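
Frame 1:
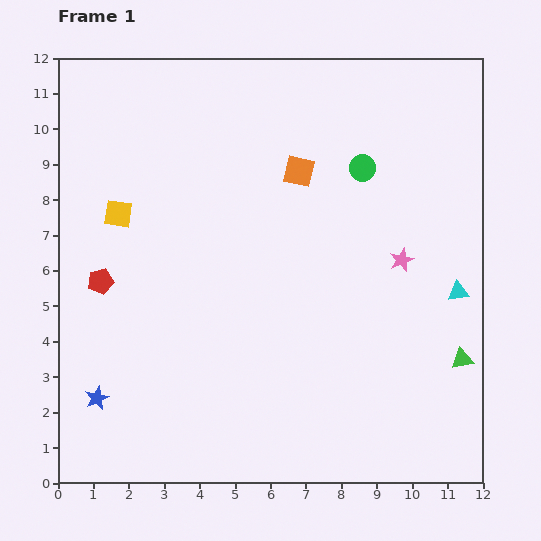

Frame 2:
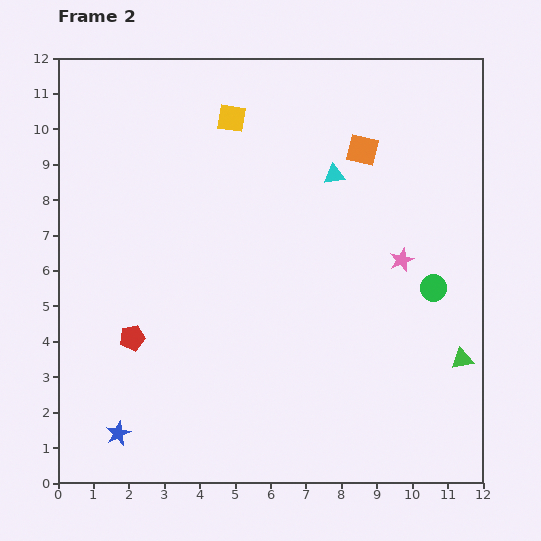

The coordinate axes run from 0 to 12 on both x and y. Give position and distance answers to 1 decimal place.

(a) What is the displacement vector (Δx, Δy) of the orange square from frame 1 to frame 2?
(1.8, 0.6)

The orange square was at (6.8, 8.8) in frame 1 and (8.6, 9.4) in frame 2.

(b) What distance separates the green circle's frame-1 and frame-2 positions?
3.9

The green circle moved from (8.6, 8.9) to (10.6, 5.5), a distance of √(2.0² + 3.4²) ≈ 3.9.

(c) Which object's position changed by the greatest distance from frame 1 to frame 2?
the cyan triangle

(moved 4.8; next 4.2)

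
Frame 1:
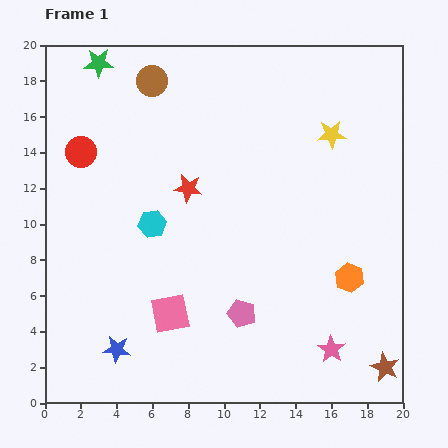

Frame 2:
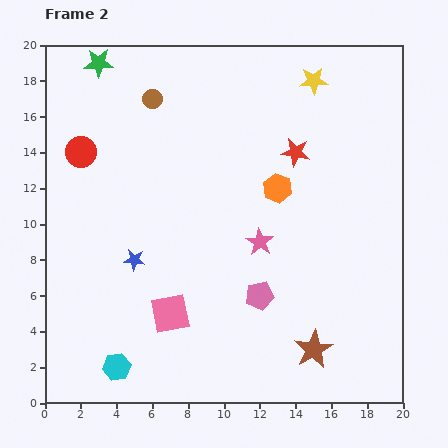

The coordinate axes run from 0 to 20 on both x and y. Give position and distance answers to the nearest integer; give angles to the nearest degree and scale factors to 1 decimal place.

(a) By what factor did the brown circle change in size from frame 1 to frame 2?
0.6×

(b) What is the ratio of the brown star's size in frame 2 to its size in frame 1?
1.3×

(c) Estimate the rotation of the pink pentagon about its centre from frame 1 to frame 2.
28° counter-clockwise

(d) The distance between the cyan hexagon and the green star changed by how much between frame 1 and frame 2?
+8

Distance in frame 1: 9. Distance in frame 2: 17.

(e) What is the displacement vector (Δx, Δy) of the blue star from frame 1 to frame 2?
(1, 5)

The blue star was at (4, 3) in frame 1 and (5, 8) in frame 2.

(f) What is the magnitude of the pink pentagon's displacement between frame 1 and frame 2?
1

The pink pentagon moved from (11, 5) to (12, 6), a distance of √(1² + 1²) ≈ 1.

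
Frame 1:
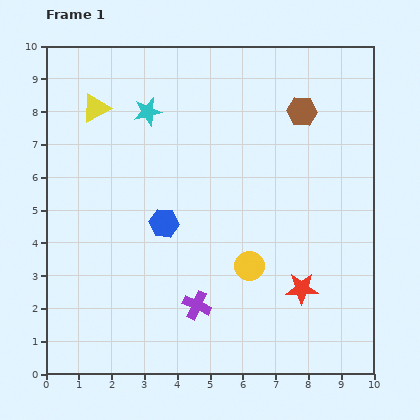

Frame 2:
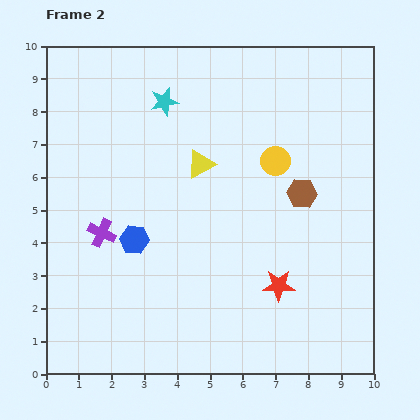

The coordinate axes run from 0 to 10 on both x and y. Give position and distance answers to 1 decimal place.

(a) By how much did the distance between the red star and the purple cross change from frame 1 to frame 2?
+2.4

Distance in frame 1: 3.2. Distance in frame 2: 5.6.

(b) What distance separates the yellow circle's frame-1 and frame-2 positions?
3.3

The yellow circle moved from (6.2, 3.3) to (7.0, 6.5), a distance of √(0.8² + 3.2²) ≈ 3.3.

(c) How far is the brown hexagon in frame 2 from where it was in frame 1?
2.5

The brown hexagon moved from (7.8, 8.0) to (7.8, 5.5), a distance of √(0.0² + 2.5²) ≈ 2.5.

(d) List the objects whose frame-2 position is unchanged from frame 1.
none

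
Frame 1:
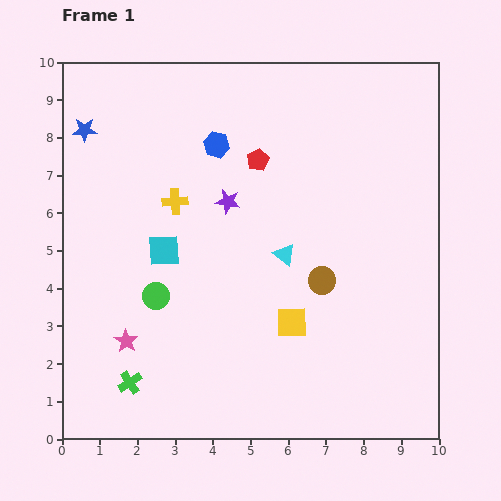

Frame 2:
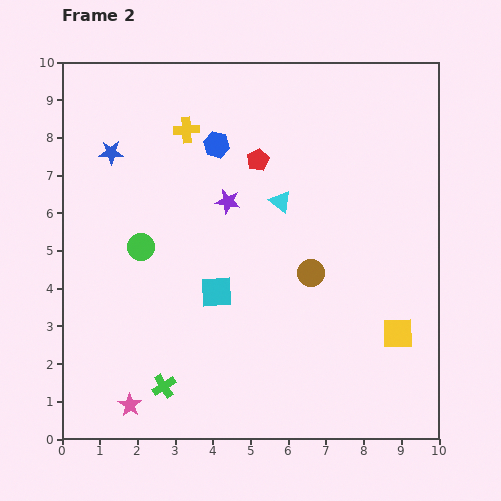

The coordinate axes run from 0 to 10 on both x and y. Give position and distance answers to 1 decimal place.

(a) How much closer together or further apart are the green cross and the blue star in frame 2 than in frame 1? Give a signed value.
-0.4

Distance in frame 1: 6.8. Distance in frame 2: 6.4.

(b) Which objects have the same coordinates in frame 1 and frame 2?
the blue hexagon, the purple star, the red pentagon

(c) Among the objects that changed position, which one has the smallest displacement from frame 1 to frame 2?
the brown circle

(moved 0.4)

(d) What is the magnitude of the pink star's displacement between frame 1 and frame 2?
1.7

The pink star moved from (1.7, 2.6) to (1.8, 0.9), a distance of √(0.1² + 1.7²) ≈ 1.7.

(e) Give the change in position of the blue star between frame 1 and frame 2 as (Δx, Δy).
(0.7, -0.6)

The blue star was at (0.6, 8.2) in frame 1 and (1.3, 7.6) in frame 2.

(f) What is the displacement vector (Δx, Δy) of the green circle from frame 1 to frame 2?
(-0.4, 1.3)

The green circle was at (2.5, 3.8) in frame 1 and (2.1, 5.1) in frame 2.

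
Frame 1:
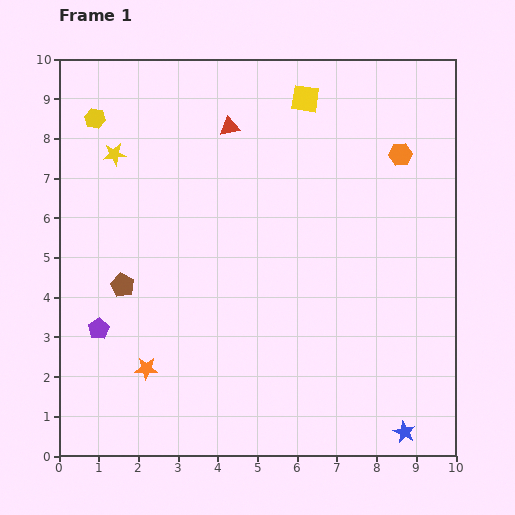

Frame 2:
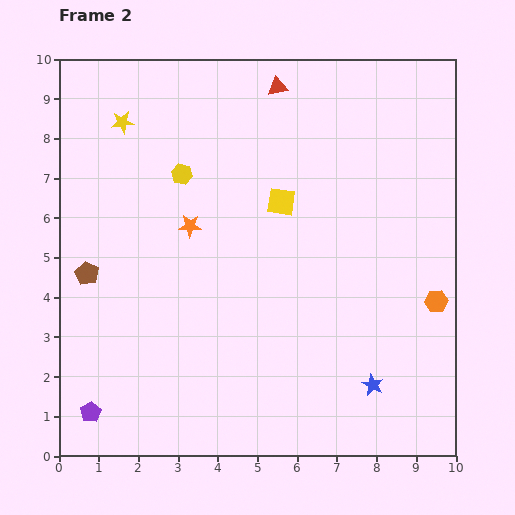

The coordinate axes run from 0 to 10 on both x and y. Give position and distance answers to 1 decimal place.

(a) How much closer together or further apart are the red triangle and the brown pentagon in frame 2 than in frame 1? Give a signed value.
+1.9

Distance in frame 1: 4.8. Distance in frame 2: 6.7.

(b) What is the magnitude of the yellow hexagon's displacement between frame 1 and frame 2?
2.6

The yellow hexagon moved from (0.9, 8.5) to (3.1, 7.1), a distance of √(2.2² + 1.4²) ≈ 2.6.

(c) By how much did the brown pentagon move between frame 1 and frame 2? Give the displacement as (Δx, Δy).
(-0.9, 0.3)

The brown pentagon was at (1.6, 4.3) in frame 1 and (0.7, 4.6) in frame 2.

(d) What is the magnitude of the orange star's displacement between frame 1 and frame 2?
3.8

The orange star moved from (2.2, 2.2) to (3.3, 5.8), a distance of √(1.1² + 3.6²) ≈ 3.8.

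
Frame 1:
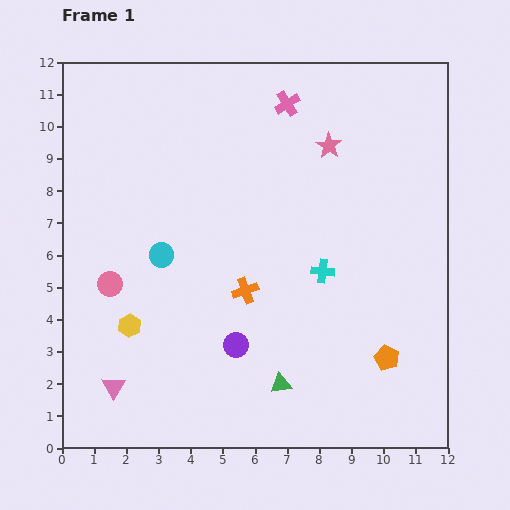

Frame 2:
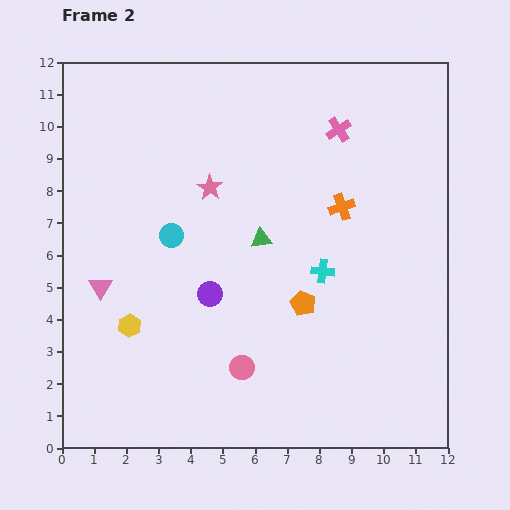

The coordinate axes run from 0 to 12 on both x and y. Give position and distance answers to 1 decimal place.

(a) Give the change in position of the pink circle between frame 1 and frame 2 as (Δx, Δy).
(4.1, -2.6)

The pink circle was at (1.5, 5.1) in frame 1 and (5.6, 2.5) in frame 2.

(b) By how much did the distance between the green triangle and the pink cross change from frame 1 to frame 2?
-4.5

Distance in frame 1: 8.7. Distance in frame 2: 4.2.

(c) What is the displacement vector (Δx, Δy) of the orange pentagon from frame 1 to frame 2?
(-2.6, 1.7)

The orange pentagon was at (10.1, 2.8) in frame 1 and (7.5, 4.5) in frame 2.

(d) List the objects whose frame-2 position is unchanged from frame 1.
the yellow hexagon, the cyan cross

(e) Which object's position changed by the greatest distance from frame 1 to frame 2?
the pink circle

(moved 4.9; next 4.5)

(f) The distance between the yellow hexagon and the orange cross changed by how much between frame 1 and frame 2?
+3.8

Distance in frame 1: 3.8. Distance in frame 2: 7.6.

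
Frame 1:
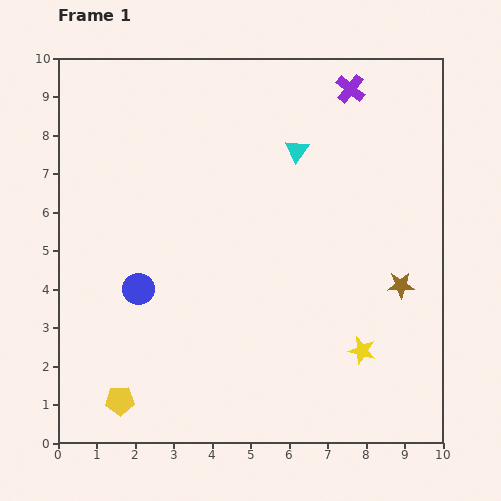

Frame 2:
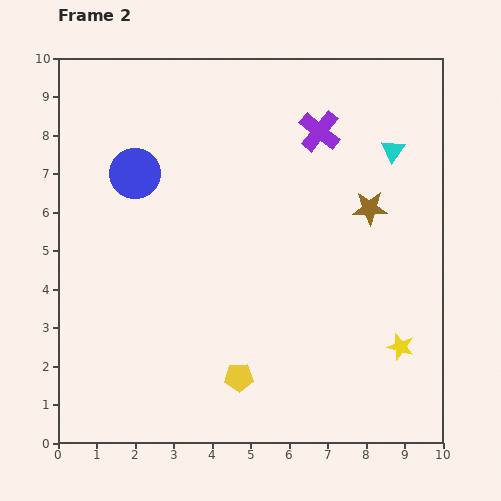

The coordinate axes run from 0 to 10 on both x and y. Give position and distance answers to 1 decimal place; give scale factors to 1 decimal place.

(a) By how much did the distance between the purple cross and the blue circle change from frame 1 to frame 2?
-2.7

Distance in frame 1: 7.6. Distance in frame 2: 4.9.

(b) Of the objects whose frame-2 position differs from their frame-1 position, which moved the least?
the yellow star

(moved 1.0)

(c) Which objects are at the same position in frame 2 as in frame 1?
none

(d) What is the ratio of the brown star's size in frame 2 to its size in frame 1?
1.3×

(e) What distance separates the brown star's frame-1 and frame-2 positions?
2.2

The brown star moved from (8.9, 4.1) to (8.1, 6.1), a distance of √(0.8² + 2.0²) ≈ 2.2.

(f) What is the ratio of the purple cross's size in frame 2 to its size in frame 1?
1.4×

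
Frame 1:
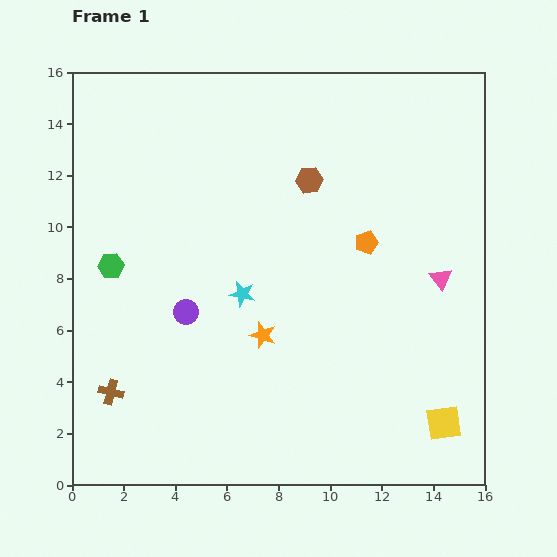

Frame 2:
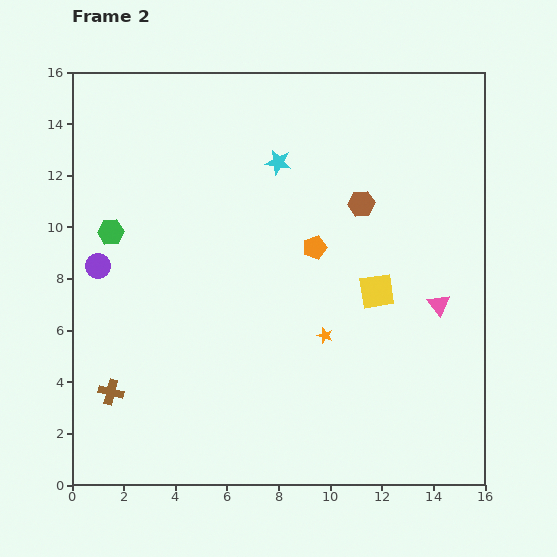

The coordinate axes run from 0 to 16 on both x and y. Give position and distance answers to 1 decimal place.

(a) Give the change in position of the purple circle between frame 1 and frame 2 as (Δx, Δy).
(-3.4, 1.8)

The purple circle was at (4.4, 6.7) in frame 1 and (1.0, 8.5) in frame 2.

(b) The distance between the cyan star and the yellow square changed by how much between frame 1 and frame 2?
-3.0

Distance in frame 1: 9.3. Distance in frame 2: 6.3.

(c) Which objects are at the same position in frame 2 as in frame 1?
the brown cross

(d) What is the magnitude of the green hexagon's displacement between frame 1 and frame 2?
1.3

The green hexagon moved from (1.5, 8.5) to (1.5, 9.8), a distance of √(0.0² + 1.3²) ≈ 1.3.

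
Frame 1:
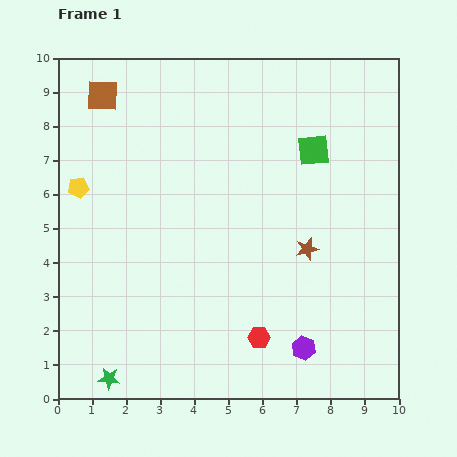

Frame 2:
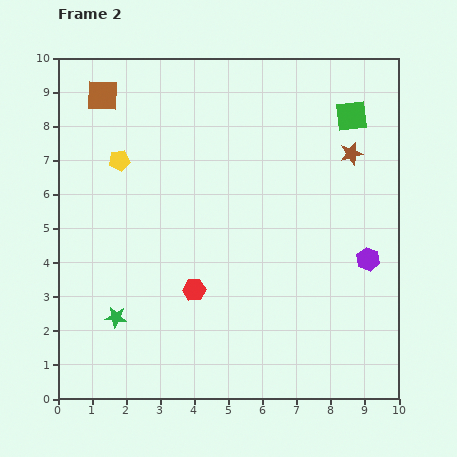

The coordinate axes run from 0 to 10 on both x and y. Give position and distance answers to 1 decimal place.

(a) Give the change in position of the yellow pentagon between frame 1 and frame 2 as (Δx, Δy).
(1.2, 0.8)

The yellow pentagon was at (0.6, 6.2) in frame 1 and (1.8, 7.0) in frame 2.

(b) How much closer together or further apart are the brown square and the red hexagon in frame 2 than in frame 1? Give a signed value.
-2.2

Distance in frame 1: 8.5. Distance in frame 2: 6.3.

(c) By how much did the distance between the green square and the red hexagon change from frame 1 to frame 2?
+1.2

Distance in frame 1: 5.7. Distance in frame 2: 6.9.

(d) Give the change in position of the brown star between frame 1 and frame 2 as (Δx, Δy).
(1.3, 2.8)

The brown star was at (7.3, 4.4) in frame 1 and (8.6, 7.2) in frame 2.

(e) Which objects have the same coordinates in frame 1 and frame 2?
the brown square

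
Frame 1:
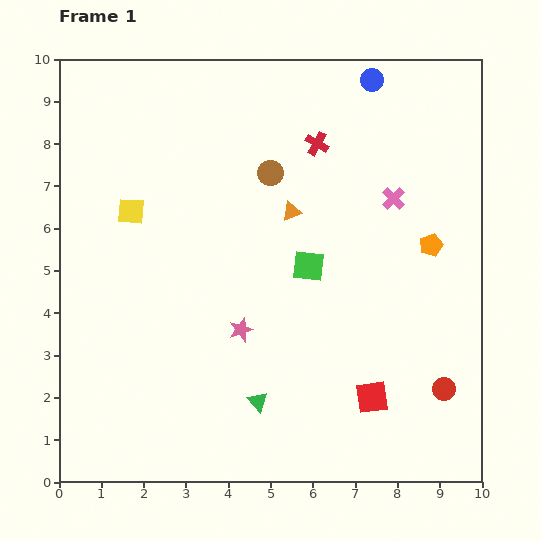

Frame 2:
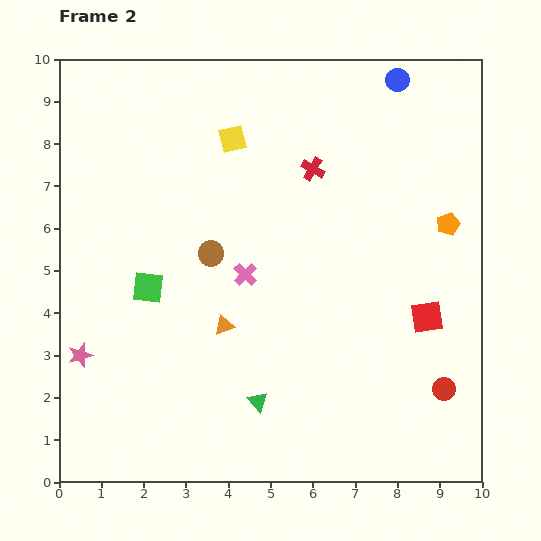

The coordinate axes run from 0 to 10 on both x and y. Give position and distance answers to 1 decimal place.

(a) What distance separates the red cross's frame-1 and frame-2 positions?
0.6

The red cross moved from (6.1, 8.0) to (6.0, 7.4), a distance of √(0.1² + 0.6²) ≈ 0.6.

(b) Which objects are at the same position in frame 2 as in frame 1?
the green triangle, the red circle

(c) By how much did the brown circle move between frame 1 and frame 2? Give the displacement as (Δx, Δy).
(-1.4, -1.9)

The brown circle was at (5.0, 7.3) in frame 1 and (3.6, 5.4) in frame 2.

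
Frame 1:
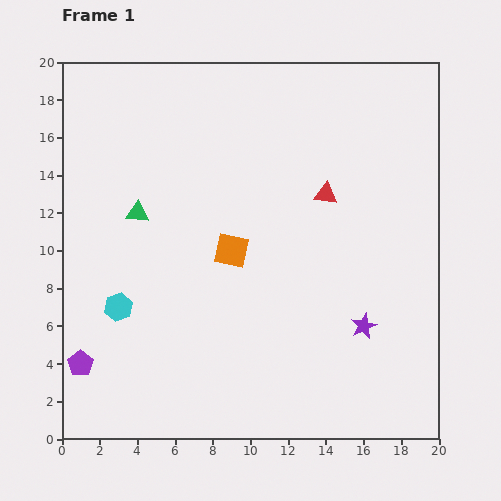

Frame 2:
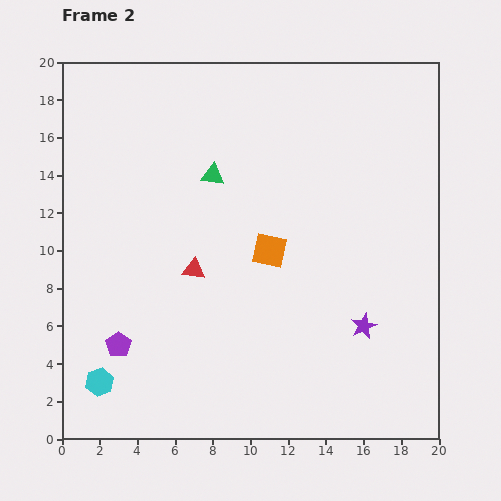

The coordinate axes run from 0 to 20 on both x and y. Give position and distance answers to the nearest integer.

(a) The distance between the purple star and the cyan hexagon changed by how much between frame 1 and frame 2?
+1

Distance in frame 1: 13. Distance in frame 2: 14.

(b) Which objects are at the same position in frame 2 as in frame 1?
the purple star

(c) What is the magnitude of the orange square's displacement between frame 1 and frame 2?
2

The orange square moved from (9, 10) to (11, 10), a distance of √(2² + 0²) ≈ 2.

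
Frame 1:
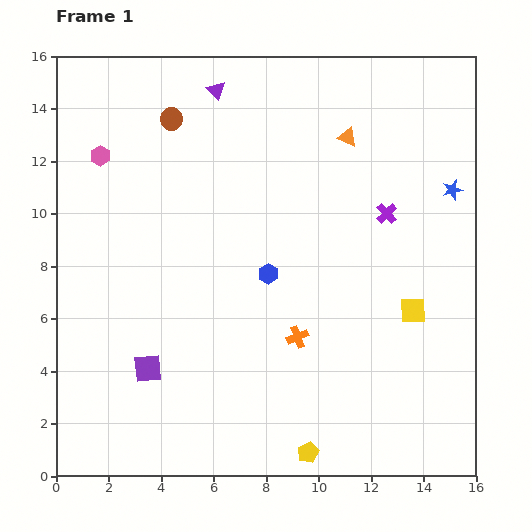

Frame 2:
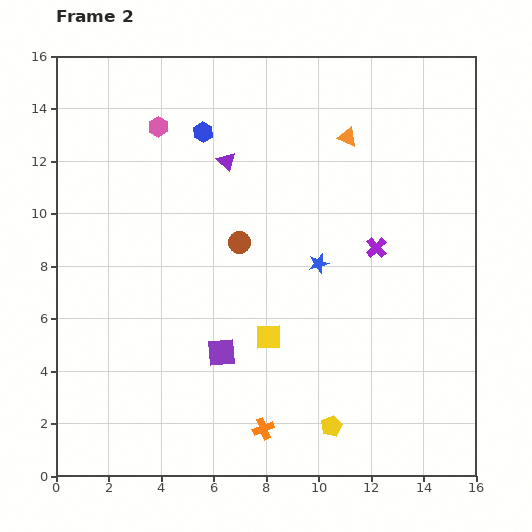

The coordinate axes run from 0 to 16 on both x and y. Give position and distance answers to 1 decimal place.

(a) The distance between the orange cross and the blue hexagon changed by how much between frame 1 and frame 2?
+8.9

Distance in frame 1: 2.6. Distance in frame 2: 11.5.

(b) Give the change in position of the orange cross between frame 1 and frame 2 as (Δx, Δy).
(-1.3, -3.5)

The orange cross was at (9.2, 5.3) in frame 1 and (7.9, 1.8) in frame 2.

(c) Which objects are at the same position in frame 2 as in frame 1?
the orange triangle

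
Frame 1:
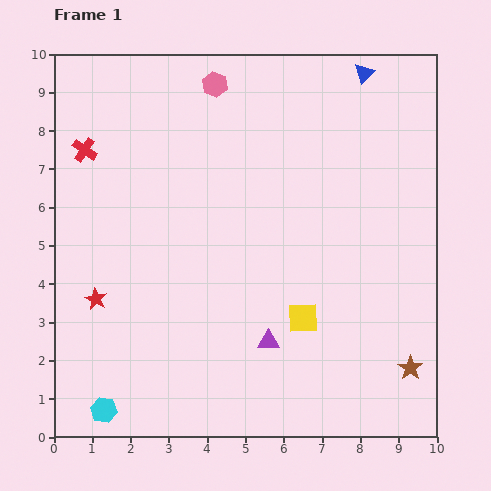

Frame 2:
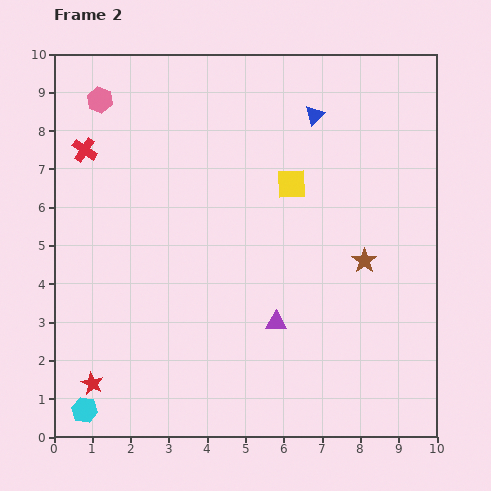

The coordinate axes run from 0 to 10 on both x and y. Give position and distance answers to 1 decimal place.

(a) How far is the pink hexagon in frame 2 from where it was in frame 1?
3.0

The pink hexagon moved from (4.2, 9.2) to (1.2, 8.8), a distance of √(3.0² + 0.4²) ≈ 3.0.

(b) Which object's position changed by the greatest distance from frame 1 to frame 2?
the yellow square

(moved 3.5; next 3.0)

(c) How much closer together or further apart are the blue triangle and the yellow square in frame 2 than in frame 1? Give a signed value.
-4.7

Distance in frame 1: 6.6. Distance in frame 2: 1.9.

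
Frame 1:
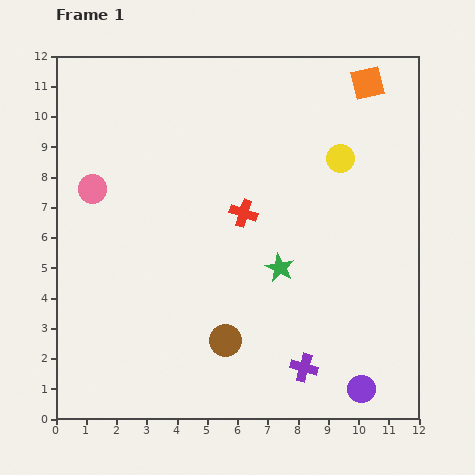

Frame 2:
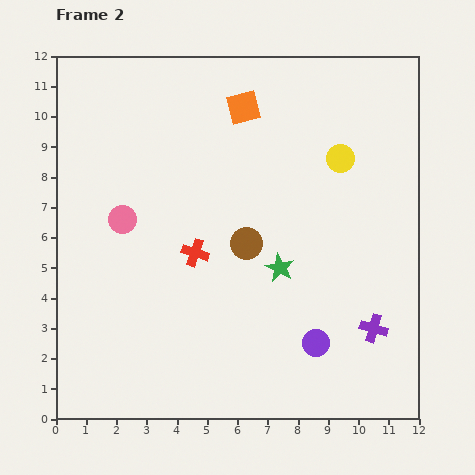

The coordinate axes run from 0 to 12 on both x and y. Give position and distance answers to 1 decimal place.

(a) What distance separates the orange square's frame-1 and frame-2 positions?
4.2

The orange square moved from (10.3, 11.1) to (6.2, 10.3), a distance of √(4.1² + 0.8²) ≈ 4.2.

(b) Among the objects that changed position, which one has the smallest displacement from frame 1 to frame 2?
the pink circle

(moved 1.4)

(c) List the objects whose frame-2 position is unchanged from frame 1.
the yellow circle, the green star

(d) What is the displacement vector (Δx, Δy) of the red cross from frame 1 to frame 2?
(-1.6, -1.3)

The red cross was at (6.2, 6.8) in frame 1 and (4.6, 5.5) in frame 2.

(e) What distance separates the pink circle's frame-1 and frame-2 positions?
1.4

The pink circle moved from (1.2, 7.6) to (2.2, 6.6), a distance of √(1.0² + 1.0²) ≈ 1.4.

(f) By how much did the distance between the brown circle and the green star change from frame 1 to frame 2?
-1.6

Distance in frame 1: 3.0. Distance in frame 2: 1.4.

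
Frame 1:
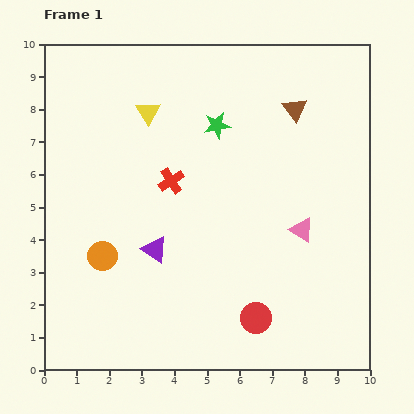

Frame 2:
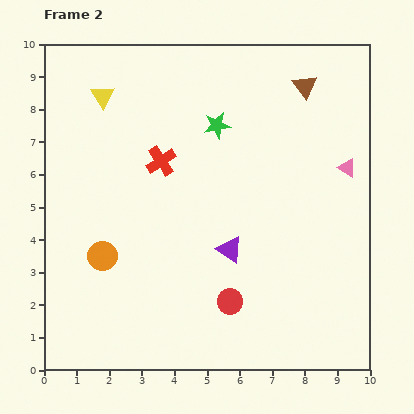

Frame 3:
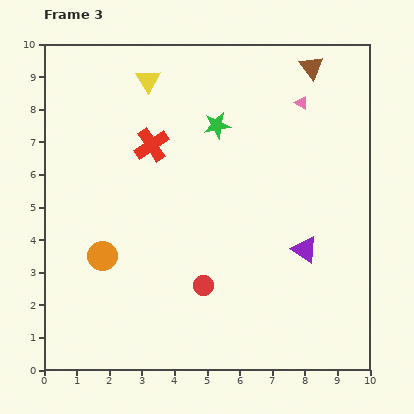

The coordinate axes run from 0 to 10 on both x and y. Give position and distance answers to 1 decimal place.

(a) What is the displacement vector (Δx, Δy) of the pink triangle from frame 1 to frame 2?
(1.4, 1.9)

The pink triangle was at (7.9, 4.3) in frame 1 and (9.3, 6.2) in frame 2.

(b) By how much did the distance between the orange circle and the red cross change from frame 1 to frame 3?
+0.6

Distance in frame 1: 3.1. Distance in frame 3: 3.7.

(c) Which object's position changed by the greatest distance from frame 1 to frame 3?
the purple triangle

(moved 4.6; next 3.9)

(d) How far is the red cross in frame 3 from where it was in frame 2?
0.6

The red cross moved from (3.6, 6.4) to (3.3, 6.9), a distance of √(0.3² + 0.5²) ≈ 0.6.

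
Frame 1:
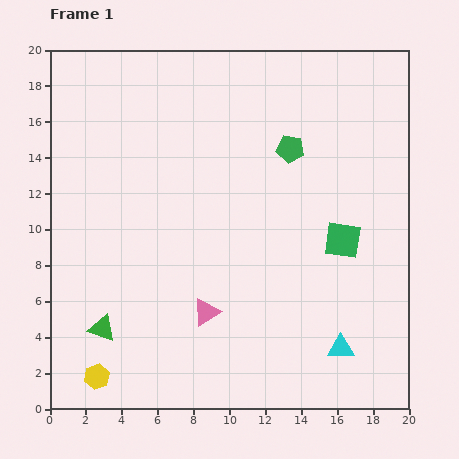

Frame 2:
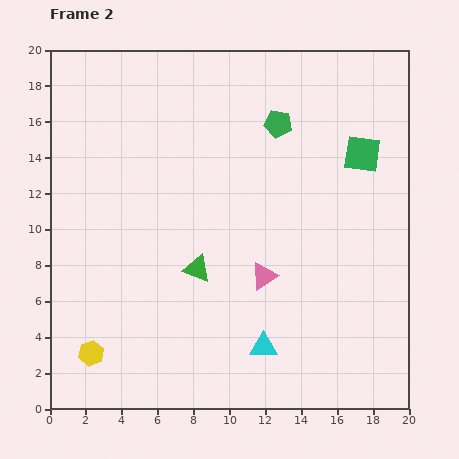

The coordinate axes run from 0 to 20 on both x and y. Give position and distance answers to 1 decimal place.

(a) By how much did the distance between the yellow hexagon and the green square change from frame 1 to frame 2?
+3.0

Distance in frame 1: 15.7. Distance in frame 2: 18.7.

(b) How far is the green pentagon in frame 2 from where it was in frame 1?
1.6

The green pentagon moved from (13.4, 14.5) to (12.7, 15.9), a distance of √(0.7² + 1.4²) ≈ 1.6.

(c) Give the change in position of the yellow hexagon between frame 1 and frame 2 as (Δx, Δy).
(-0.3, 1.3)

The yellow hexagon was at (2.6, 1.8) in frame 1 and (2.3, 3.1) in frame 2.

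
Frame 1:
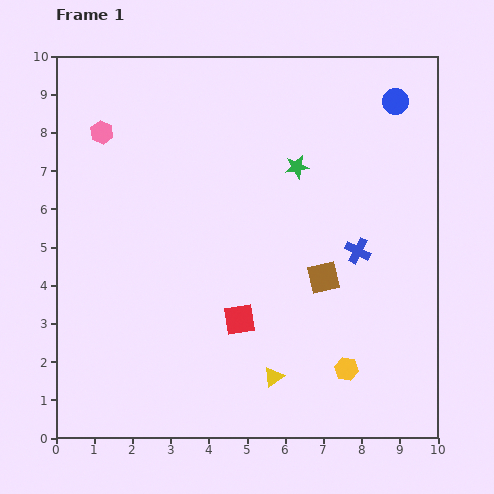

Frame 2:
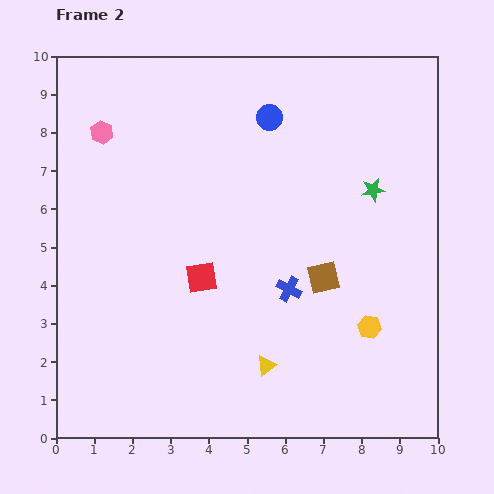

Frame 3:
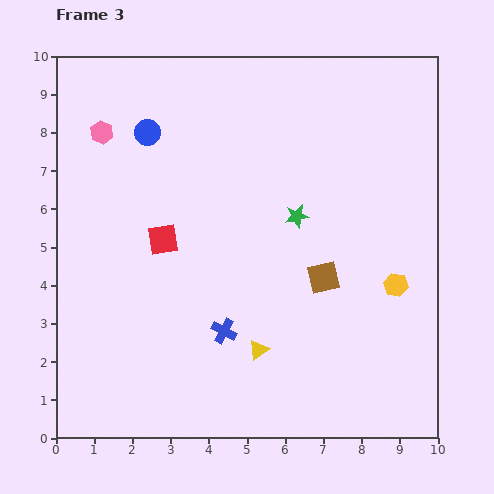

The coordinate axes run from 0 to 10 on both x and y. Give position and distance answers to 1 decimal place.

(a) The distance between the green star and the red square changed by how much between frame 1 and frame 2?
+0.8

Distance in frame 1: 4.3. Distance in frame 2: 5.1.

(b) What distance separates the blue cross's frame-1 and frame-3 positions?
4.1

The blue cross moved from (7.9, 4.9) to (4.4, 2.8), a distance of √(3.5² + 2.1²) ≈ 4.1.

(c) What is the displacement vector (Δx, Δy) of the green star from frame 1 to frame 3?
(0.0, -1.3)

The green star was at (6.3, 7.1) in frame 1 and (6.3, 5.8) in frame 3.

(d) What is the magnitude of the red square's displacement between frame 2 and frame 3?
1.4

The red square moved from (3.8, 4.2) to (2.8, 5.2), a distance of √(1.0² + 1.0²) ≈ 1.4.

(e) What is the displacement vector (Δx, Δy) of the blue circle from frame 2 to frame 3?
(-3.2, -0.4)

The blue circle was at (5.6, 8.4) in frame 2 and (2.4, 8.0) in frame 3.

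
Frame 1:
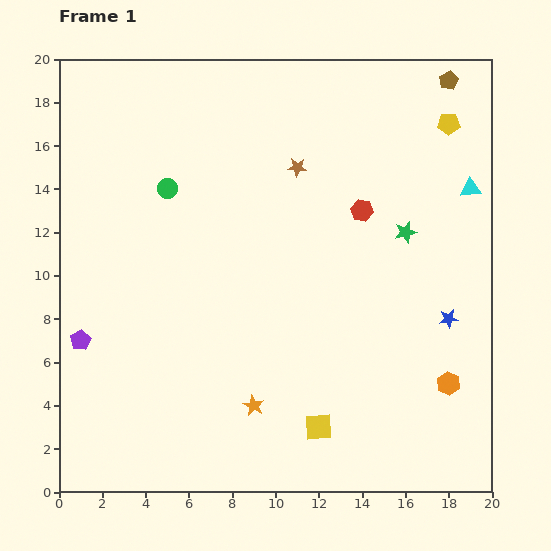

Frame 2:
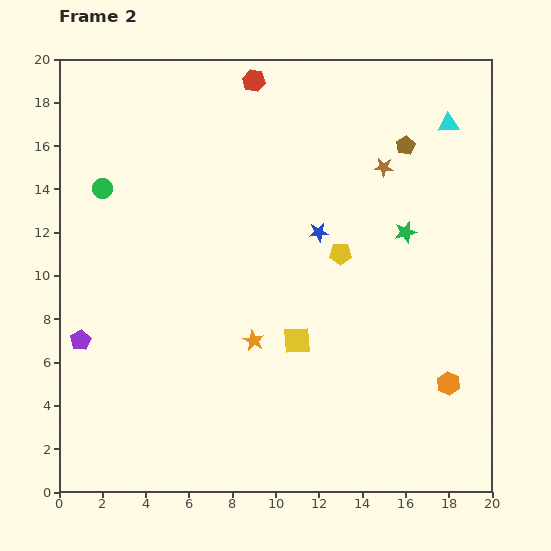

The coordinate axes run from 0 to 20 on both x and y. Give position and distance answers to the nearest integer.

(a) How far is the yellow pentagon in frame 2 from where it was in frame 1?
8

The yellow pentagon moved from (18, 17) to (13, 11), a distance of √(5² + 6²) ≈ 8.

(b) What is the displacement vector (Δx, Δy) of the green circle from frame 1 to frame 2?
(-3, 0)

The green circle was at (5, 14) in frame 1 and (2, 14) in frame 2.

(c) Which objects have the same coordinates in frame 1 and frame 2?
the orange hexagon, the green star, the purple pentagon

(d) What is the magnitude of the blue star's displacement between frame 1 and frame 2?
7

The blue star moved from (18, 8) to (12, 12), a distance of √(6² + 4²) ≈ 7.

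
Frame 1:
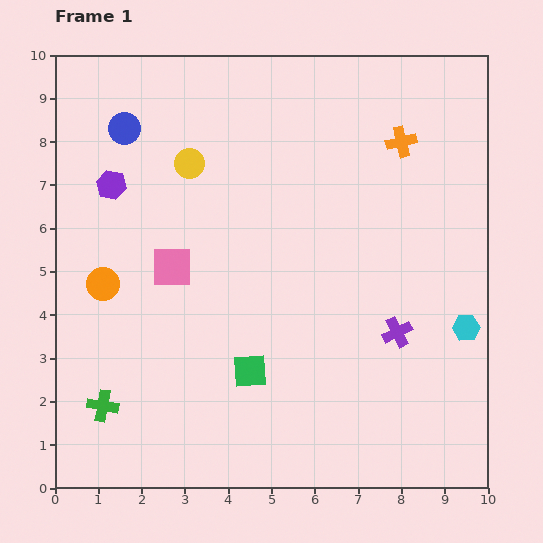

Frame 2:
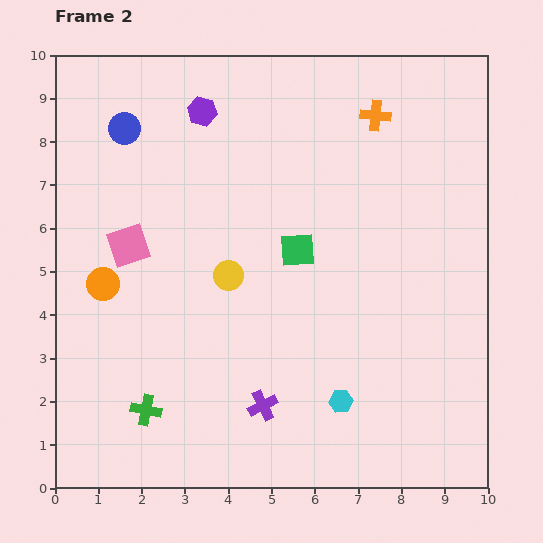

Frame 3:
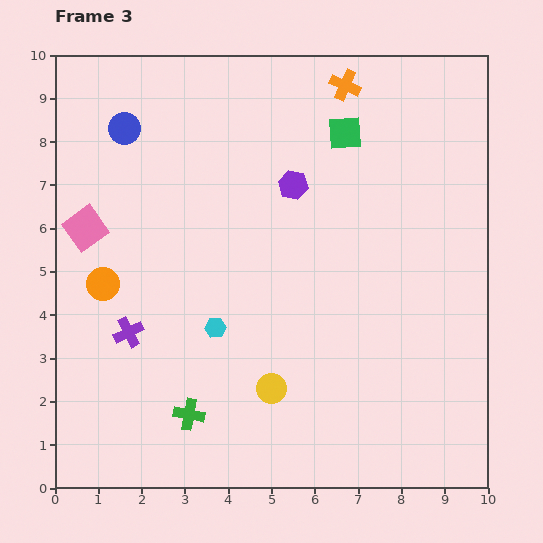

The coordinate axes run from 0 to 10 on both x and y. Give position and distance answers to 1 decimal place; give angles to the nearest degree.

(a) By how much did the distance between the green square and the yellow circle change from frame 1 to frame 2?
-3.3

Distance in frame 1: 5.0. Distance in frame 2: 1.7.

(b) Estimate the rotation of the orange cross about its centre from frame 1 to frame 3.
38° clockwise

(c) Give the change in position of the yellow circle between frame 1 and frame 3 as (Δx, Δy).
(1.9, -5.2)

The yellow circle was at (3.1, 7.5) in frame 1 and (5.0, 2.3) in frame 3.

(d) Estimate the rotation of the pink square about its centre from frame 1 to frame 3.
36° counter-clockwise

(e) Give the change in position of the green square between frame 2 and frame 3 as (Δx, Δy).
(1.1, 2.7)

The green square was at (5.6, 5.5) in frame 2 and (6.7, 8.2) in frame 3.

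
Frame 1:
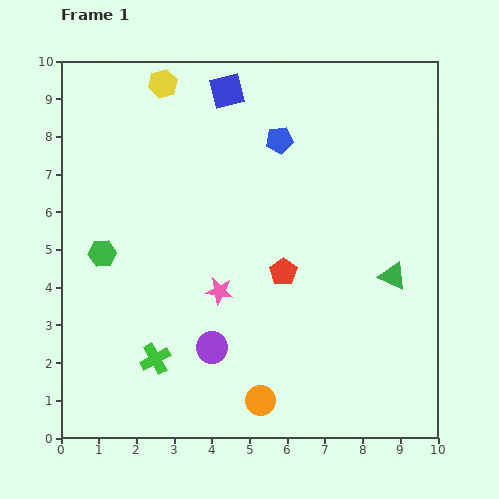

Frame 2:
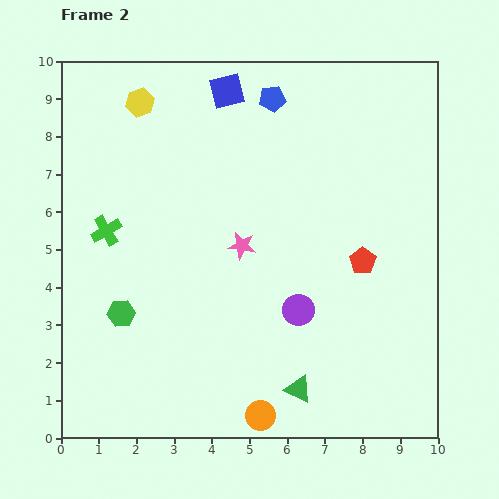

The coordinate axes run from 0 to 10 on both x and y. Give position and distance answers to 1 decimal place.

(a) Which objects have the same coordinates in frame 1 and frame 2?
the blue square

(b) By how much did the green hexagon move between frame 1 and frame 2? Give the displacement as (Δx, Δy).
(0.5, -1.6)

The green hexagon was at (1.1, 4.9) in frame 1 and (1.6, 3.3) in frame 2.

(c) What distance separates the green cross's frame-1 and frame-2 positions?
3.6

The green cross moved from (2.5, 2.1) to (1.2, 5.5), a distance of √(1.3² + 3.4²) ≈ 3.6.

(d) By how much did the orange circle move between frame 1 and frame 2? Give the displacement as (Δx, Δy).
(0.0, -0.4)

The orange circle was at (5.3, 1.0) in frame 1 and (5.3, 0.6) in frame 2.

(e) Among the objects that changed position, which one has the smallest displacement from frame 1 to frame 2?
the orange circle

(moved 0.4)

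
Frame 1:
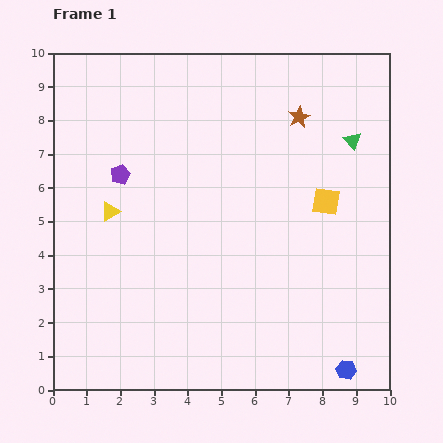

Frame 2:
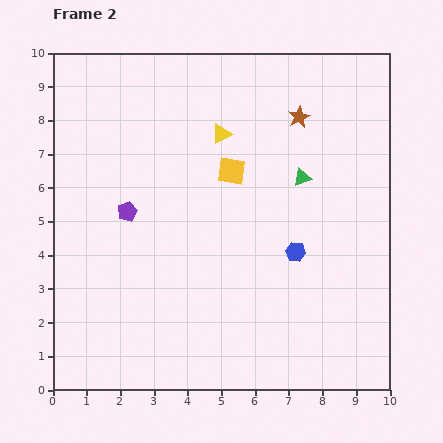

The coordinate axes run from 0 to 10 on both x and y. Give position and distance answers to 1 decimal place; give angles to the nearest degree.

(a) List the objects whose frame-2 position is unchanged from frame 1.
the brown star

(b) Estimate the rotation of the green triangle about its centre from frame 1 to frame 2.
50° clockwise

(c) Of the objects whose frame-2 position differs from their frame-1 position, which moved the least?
the purple pentagon

(moved 1.1)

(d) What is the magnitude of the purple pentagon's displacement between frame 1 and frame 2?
1.1

The purple pentagon moved from (2.0, 6.4) to (2.2, 5.3), a distance of √(0.2² + 1.1²) ≈ 1.1.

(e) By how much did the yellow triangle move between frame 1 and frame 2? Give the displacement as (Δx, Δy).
(3.3, 2.3)

The yellow triangle was at (1.7, 5.3) in frame 1 and (5.0, 7.6) in frame 2.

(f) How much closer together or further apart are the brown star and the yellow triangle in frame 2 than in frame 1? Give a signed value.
-3.9

Distance in frame 1: 6.3. Distance in frame 2: 2.4.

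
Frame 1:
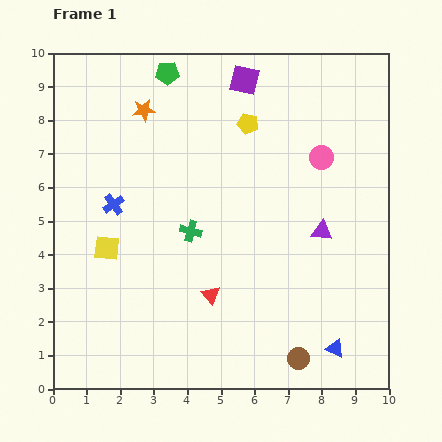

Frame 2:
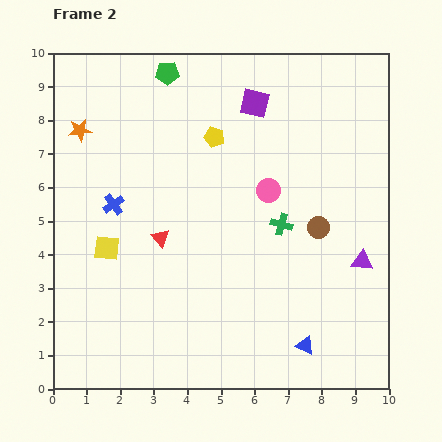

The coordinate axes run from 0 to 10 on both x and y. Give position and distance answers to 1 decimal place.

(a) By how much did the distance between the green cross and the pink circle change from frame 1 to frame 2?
-3.4

Distance in frame 1: 4.5. Distance in frame 2: 1.1.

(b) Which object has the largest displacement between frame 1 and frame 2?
the brown circle

(moved 3.9; next 2.7)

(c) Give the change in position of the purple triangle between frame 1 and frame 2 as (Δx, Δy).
(1.2, -0.9)

The purple triangle was at (8.0, 4.7) in frame 1 and (9.2, 3.8) in frame 2.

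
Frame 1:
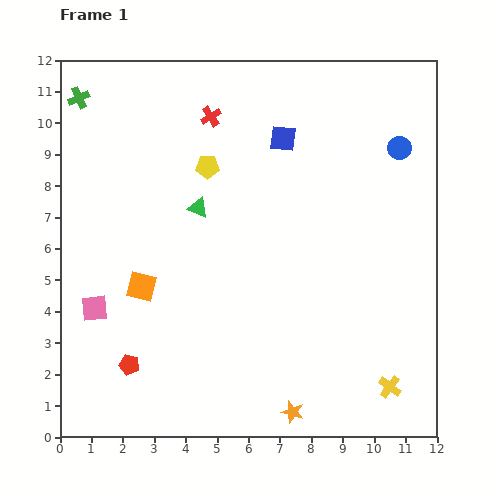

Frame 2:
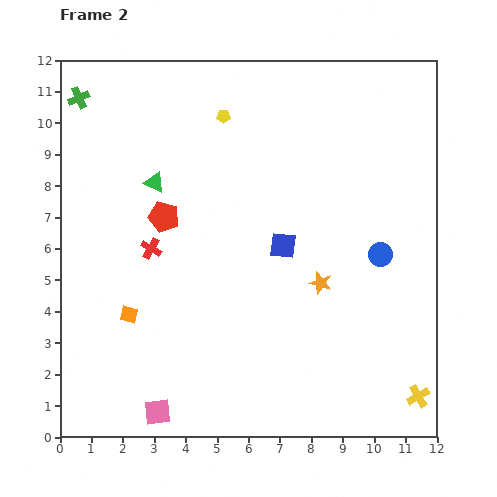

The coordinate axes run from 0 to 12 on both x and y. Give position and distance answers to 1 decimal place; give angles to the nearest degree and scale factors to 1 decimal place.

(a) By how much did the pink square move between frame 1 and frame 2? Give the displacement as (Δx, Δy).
(2.0, -3.3)

The pink square was at (1.1, 4.1) in frame 1 and (3.1, 0.8) in frame 2.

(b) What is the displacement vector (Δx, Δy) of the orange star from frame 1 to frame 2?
(0.9, 4.1)

The orange star was at (7.4, 0.8) in frame 1 and (8.3, 4.9) in frame 2.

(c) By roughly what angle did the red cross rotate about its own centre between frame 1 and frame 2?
28° counter-clockwise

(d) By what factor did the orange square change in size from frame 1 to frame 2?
0.6×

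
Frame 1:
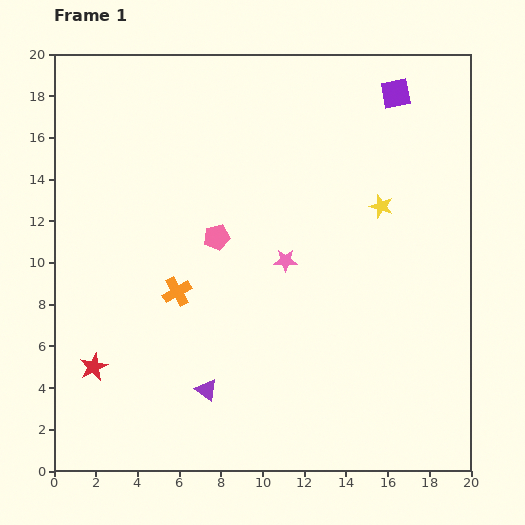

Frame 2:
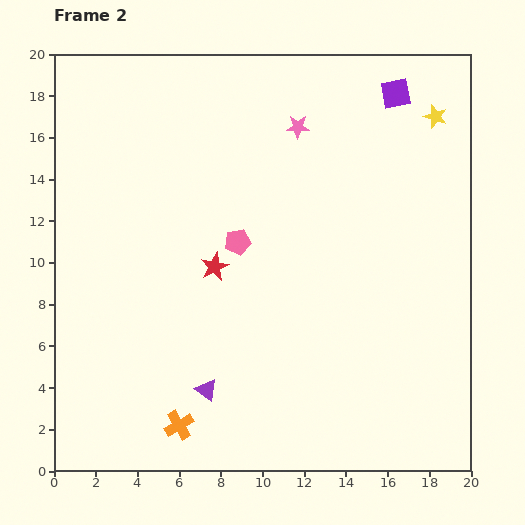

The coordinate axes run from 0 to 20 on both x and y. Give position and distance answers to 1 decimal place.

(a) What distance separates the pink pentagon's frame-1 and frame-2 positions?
1.0

The pink pentagon moved from (7.8, 11.2) to (8.8, 11.0), a distance of √(1.0² + 0.2²) ≈ 1.0.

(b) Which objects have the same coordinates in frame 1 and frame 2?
the purple triangle, the purple square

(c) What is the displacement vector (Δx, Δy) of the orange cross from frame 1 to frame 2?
(0.1, -6.4)

The orange cross was at (5.9, 8.6) in frame 1 and (6.0, 2.2) in frame 2.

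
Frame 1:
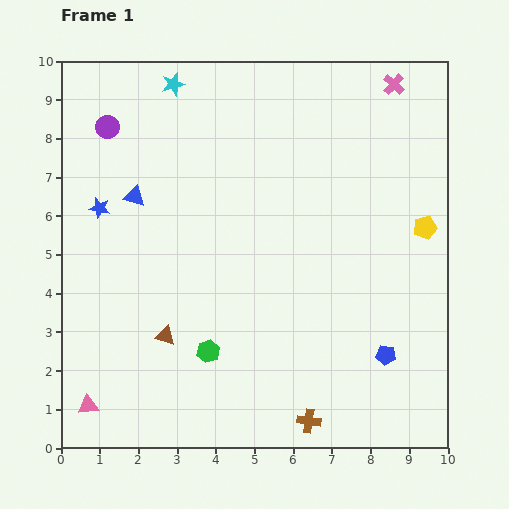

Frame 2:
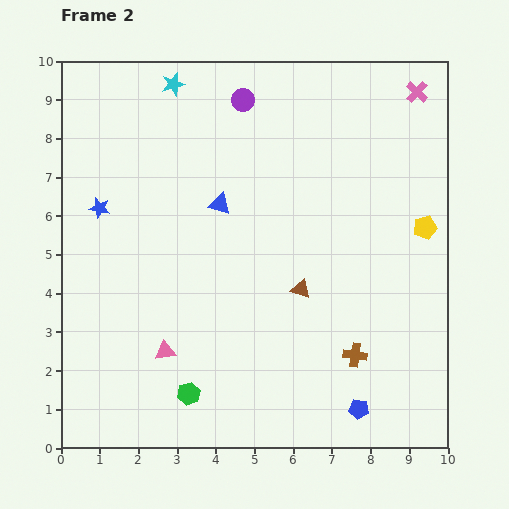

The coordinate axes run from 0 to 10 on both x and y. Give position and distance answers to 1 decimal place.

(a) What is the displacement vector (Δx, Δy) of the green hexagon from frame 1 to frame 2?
(-0.5, -1.1)

The green hexagon was at (3.8, 2.5) in frame 1 and (3.3, 1.4) in frame 2.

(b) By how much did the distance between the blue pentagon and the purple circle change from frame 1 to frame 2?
-0.8

Distance in frame 1: 9.3. Distance in frame 2: 8.5.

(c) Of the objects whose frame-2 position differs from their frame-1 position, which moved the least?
the pink cross

(moved 0.6)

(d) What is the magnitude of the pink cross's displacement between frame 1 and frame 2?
0.6

The pink cross moved from (8.6, 9.4) to (9.2, 9.2), a distance of √(0.6² + 0.2²) ≈ 0.6.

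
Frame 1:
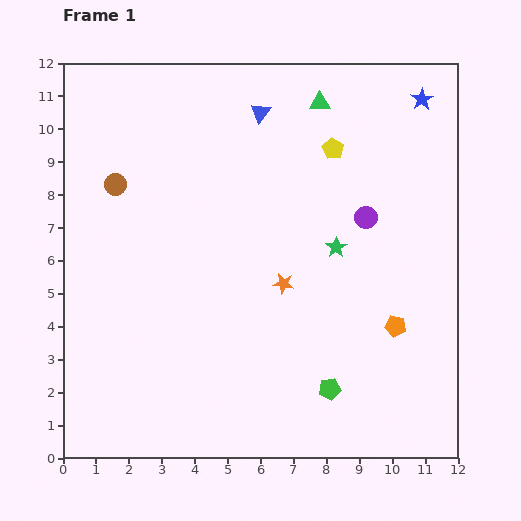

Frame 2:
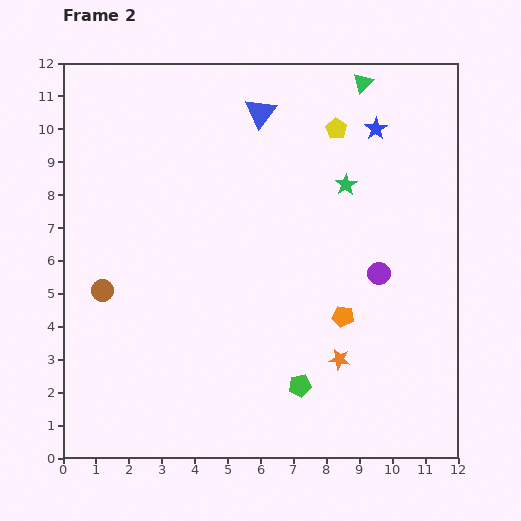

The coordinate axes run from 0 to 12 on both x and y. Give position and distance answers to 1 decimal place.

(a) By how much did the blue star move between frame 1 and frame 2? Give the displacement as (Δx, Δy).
(-1.4, -0.9)

The blue star was at (10.9, 10.9) in frame 1 and (9.5, 10.0) in frame 2.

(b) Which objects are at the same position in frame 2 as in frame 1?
the blue triangle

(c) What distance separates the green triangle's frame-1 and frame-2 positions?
1.4

The green triangle moved from (7.8, 10.8) to (9.1, 11.4), a distance of √(1.3² + 0.6²) ≈ 1.4.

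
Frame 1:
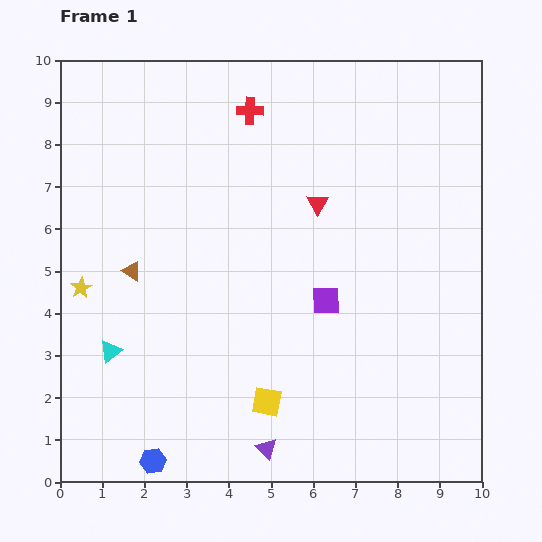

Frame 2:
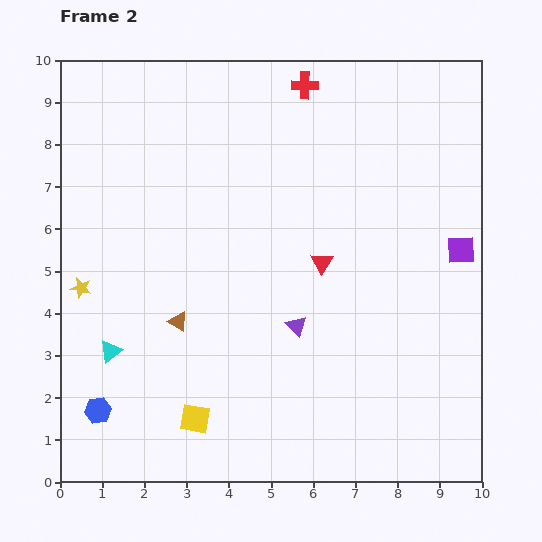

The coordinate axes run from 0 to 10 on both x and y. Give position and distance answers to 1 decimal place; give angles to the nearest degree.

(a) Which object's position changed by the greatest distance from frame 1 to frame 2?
the purple square

(moved 3.4; next 3.0)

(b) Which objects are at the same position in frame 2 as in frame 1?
the cyan triangle, the yellow star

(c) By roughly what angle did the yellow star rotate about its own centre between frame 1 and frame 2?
30° counter-clockwise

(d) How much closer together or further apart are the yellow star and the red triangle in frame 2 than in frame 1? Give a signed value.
-0.2

Distance in frame 1: 5.9. Distance in frame 2: 5.7.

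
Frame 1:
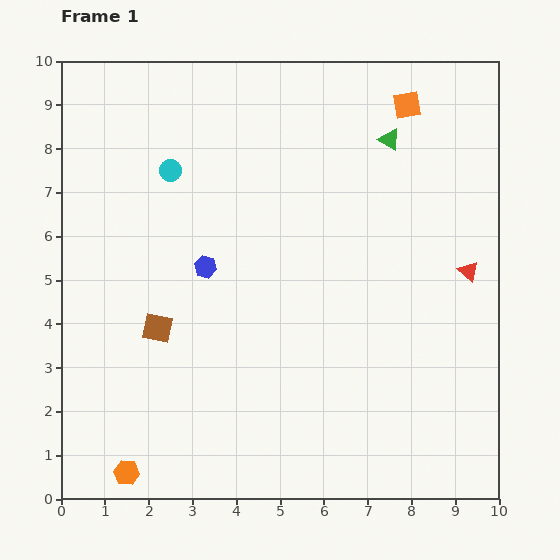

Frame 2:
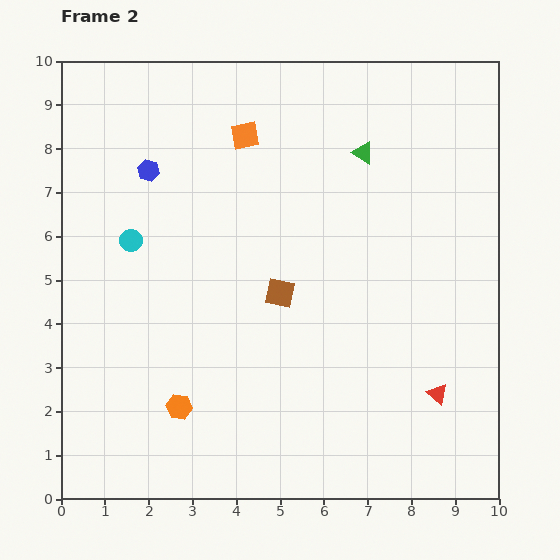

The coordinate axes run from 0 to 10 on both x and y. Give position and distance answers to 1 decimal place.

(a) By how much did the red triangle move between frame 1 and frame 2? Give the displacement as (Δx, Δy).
(-0.7, -2.8)

The red triangle was at (9.3, 5.2) in frame 1 and (8.6, 2.4) in frame 2.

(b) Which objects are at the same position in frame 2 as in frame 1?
none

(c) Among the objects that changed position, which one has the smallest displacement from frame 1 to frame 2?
the green triangle

(moved 0.7)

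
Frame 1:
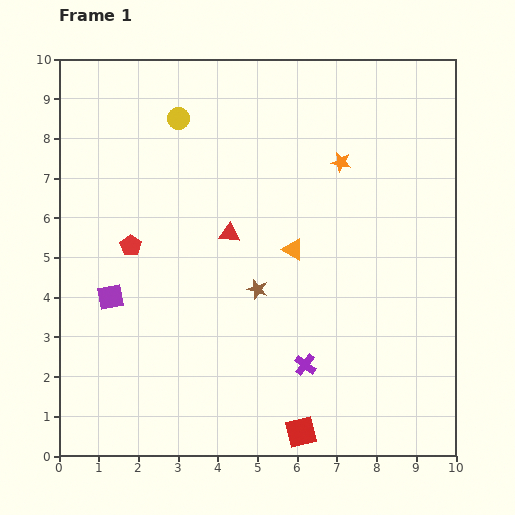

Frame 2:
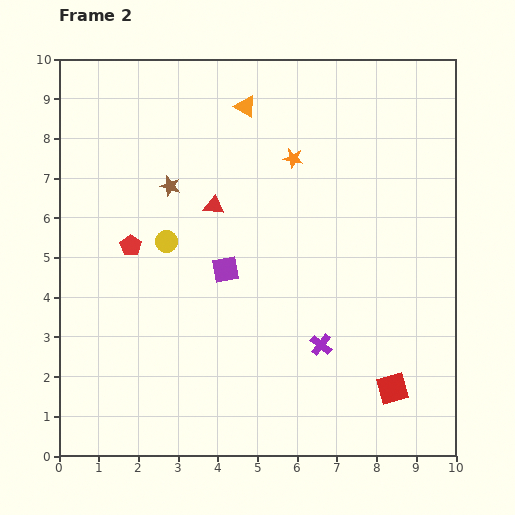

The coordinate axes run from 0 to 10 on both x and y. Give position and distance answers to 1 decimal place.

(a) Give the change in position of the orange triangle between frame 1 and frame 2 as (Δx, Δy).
(-1.2, 3.6)

The orange triangle was at (5.9, 5.2) in frame 1 and (4.7, 8.8) in frame 2.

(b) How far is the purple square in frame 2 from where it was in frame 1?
3.0

The purple square moved from (1.3, 4.0) to (4.2, 4.7), a distance of √(2.9² + 0.7²) ≈ 3.0.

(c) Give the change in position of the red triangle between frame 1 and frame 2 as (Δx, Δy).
(-0.4, 0.7)

The red triangle was at (4.3, 5.6) in frame 1 and (3.9, 6.3) in frame 2.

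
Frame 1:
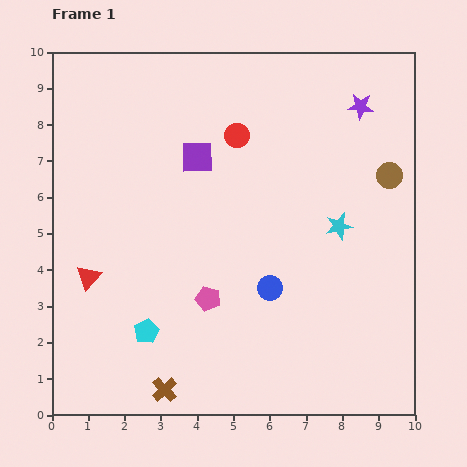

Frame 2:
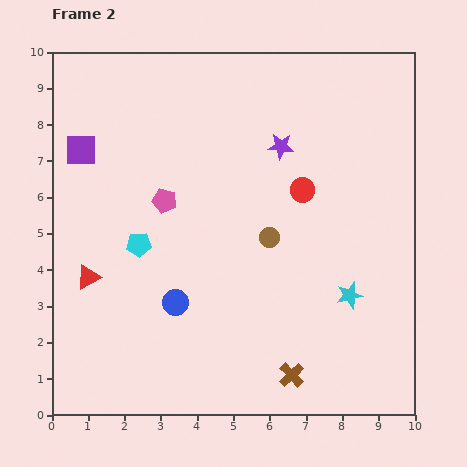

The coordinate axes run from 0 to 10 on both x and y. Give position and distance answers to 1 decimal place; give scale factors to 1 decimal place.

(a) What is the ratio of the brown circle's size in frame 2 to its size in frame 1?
0.8×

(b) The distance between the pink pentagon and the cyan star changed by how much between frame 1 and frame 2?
+1.6

Distance in frame 1: 4.1. Distance in frame 2: 5.7.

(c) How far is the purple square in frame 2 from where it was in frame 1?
3.2

The purple square moved from (4.0, 7.1) to (0.8, 7.3), a distance of √(3.2² + 0.2²) ≈ 3.2.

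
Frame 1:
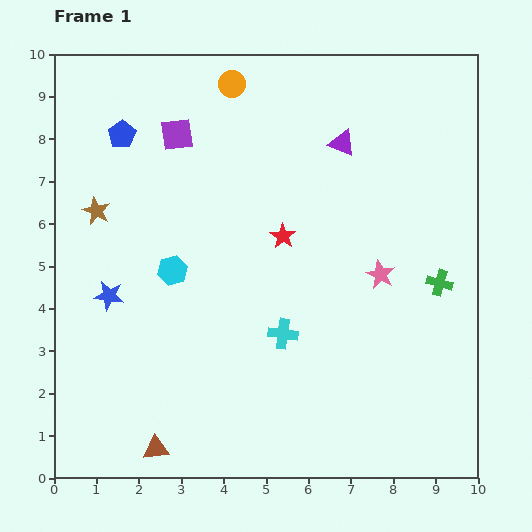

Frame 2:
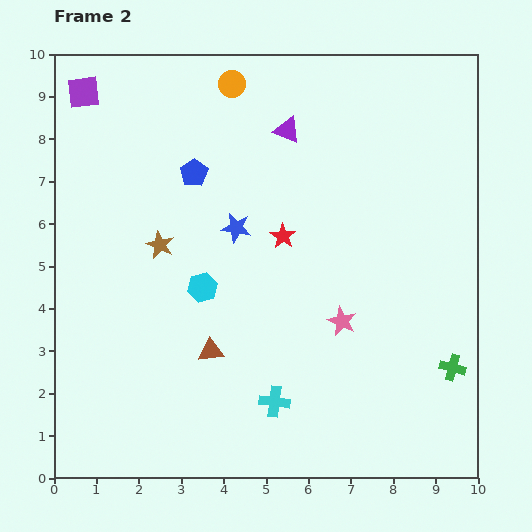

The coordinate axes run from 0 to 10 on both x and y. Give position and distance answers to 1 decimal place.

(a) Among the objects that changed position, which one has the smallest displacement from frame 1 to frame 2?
the cyan hexagon

(moved 0.8)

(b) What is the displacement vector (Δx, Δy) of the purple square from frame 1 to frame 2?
(-2.2, 1.0)

The purple square was at (2.9, 8.1) in frame 1 and (0.7, 9.1) in frame 2.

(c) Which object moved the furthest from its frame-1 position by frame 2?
the blue star

(moved 3.4; next 2.6)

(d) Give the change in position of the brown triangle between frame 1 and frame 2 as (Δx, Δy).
(1.3, 2.3)

The brown triangle was at (2.4, 0.7) in frame 1 and (3.7, 3.0) in frame 2.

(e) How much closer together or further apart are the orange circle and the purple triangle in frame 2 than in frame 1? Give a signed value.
-1.3

Distance in frame 1: 3.0. Distance in frame 2: 1.7.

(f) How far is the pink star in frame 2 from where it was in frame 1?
1.4

The pink star moved from (7.7, 4.8) to (6.8, 3.7), a distance of √(0.9² + 1.1²) ≈ 1.4.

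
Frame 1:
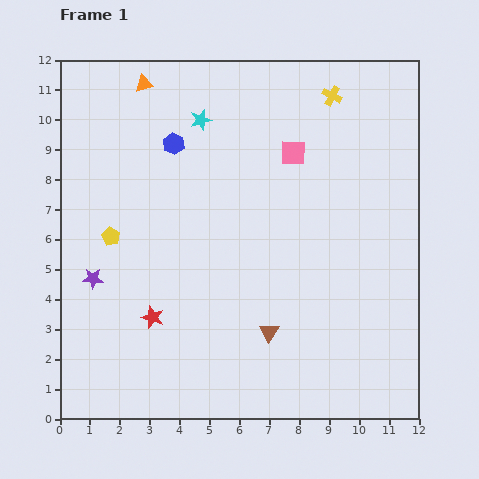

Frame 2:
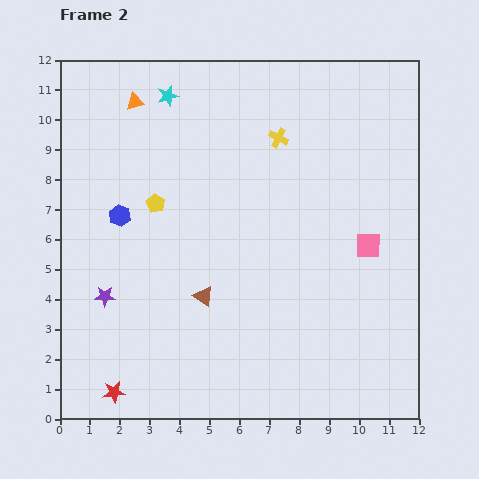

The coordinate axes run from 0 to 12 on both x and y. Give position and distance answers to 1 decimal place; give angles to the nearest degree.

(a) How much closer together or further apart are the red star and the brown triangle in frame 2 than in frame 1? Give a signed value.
+0.5

Distance in frame 1: 3.9. Distance in frame 2: 4.4.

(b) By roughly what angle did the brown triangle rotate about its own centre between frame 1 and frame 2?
27° counter-clockwise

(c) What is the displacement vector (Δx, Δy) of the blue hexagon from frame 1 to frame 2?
(-1.8, -2.4)

The blue hexagon was at (3.8, 9.2) in frame 1 and (2.0, 6.8) in frame 2.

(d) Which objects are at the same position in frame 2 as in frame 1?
none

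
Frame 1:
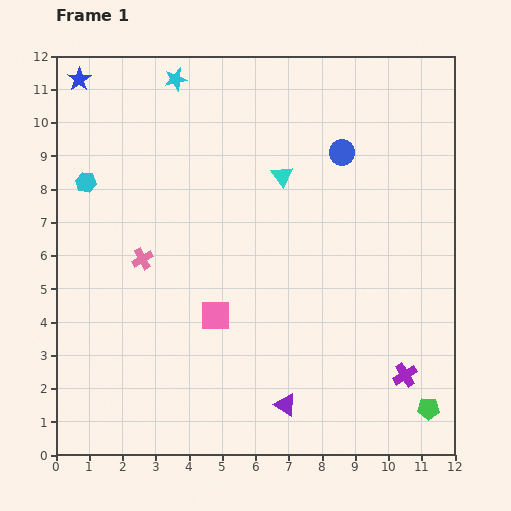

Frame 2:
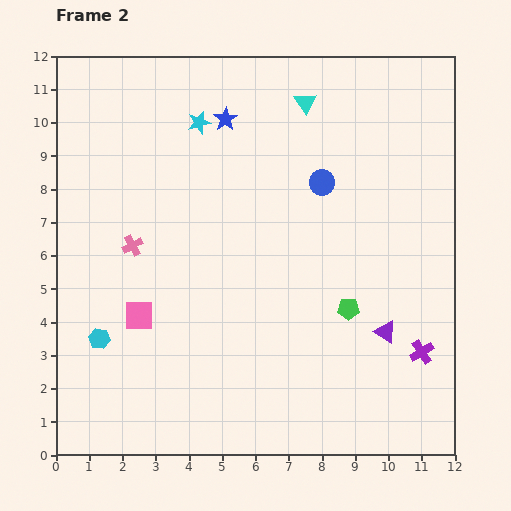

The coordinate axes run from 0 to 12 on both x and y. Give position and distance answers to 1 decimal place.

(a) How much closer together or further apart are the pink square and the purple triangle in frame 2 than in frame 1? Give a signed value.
+4.0

Distance in frame 1: 3.4. Distance in frame 2: 7.4.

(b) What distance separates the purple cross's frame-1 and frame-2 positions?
0.9

The purple cross moved from (10.5, 2.4) to (11.0, 3.1), a distance of √(0.5² + 0.7²) ≈ 0.9.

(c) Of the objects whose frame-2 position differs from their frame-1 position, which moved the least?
the pink cross

(moved 0.5)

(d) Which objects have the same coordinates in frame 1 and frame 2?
none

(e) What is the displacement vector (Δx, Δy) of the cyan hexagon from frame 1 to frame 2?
(0.4, -4.7)

The cyan hexagon was at (0.9, 8.2) in frame 1 and (1.3, 3.5) in frame 2.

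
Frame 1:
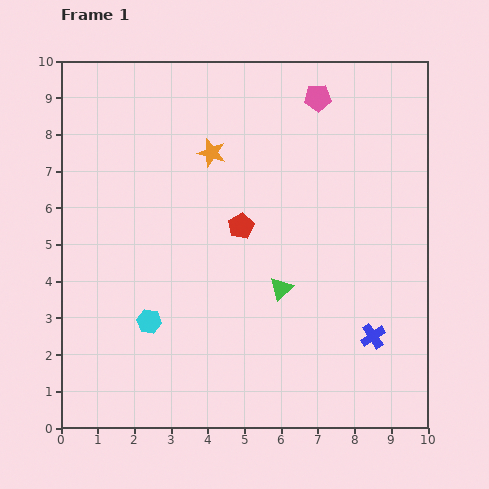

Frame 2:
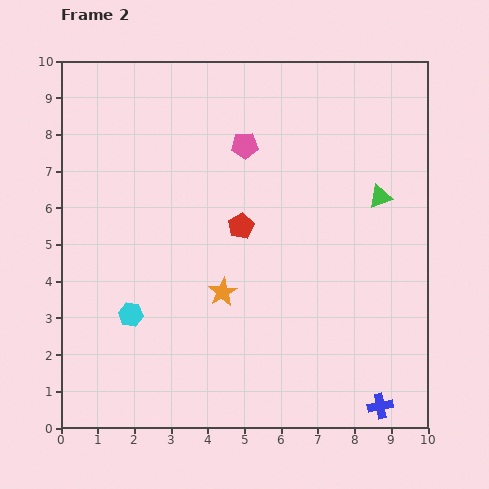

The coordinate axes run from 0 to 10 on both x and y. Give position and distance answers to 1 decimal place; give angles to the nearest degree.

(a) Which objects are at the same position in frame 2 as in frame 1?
the red pentagon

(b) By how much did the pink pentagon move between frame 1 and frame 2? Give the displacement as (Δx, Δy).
(-2.0, -1.3)

The pink pentagon was at (7.0, 9.0) in frame 1 and (5.0, 7.7) in frame 2.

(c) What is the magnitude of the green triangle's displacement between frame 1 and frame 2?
3.7

The green triangle moved from (6.0, 3.8) to (8.7, 6.3), a distance of √(2.7² + 2.5²) ≈ 3.7.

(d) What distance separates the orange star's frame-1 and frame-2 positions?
3.8

The orange star moved from (4.1, 7.5) to (4.4, 3.7), a distance of √(0.3² + 3.8²) ≈ 3.8.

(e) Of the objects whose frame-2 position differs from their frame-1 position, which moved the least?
the cyan hexagon

(moved 0.5)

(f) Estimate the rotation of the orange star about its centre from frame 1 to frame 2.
25° clockwise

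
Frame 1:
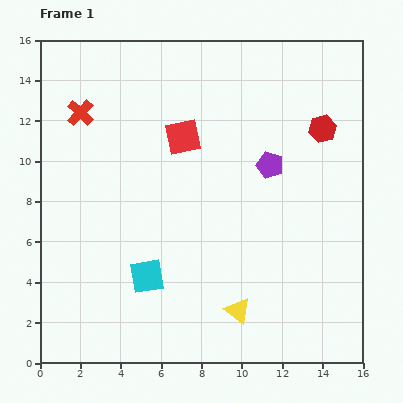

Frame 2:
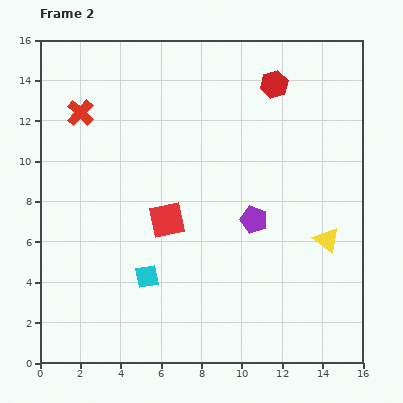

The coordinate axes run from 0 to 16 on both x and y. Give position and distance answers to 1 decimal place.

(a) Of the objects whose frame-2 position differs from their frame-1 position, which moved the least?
the purple pentagon

(moved 2.8)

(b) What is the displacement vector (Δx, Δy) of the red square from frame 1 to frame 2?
(-0.8, -4.1)

The red square was at (7.1, 11.2) in frame 1 and (6.3, 7.1) in frame 2.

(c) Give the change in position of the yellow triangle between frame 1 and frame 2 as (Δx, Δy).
(4.4, 3.5)

The yellow triangle was at (9.8, 2.6) in frame 1 and (14.2, 6.1) in frame 2.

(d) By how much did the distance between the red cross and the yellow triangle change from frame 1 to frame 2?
+1.2

Distance in frame 1: 12.5. Distance in frame 2: 13.7.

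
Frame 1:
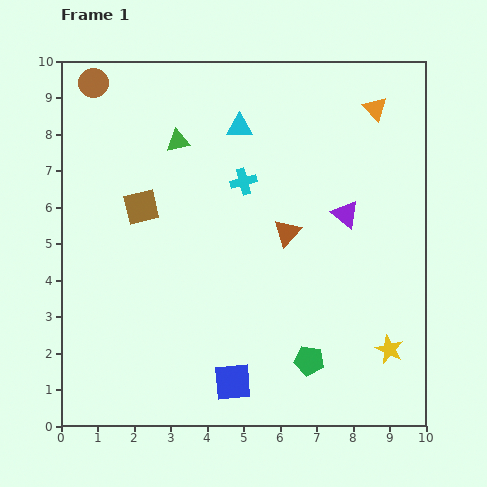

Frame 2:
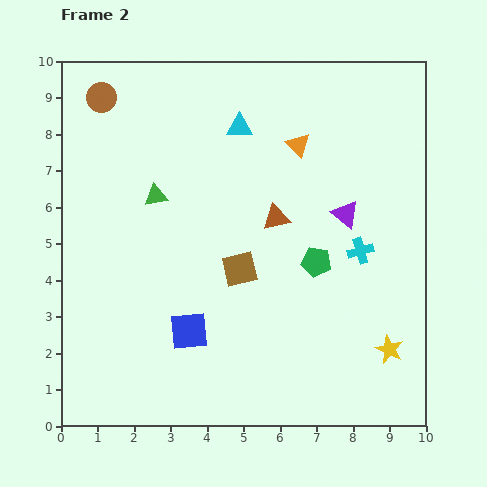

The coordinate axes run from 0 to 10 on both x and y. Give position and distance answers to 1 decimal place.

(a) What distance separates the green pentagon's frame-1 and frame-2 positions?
2.7

The green pentagon moved from (6.8, 1.8) to (7.0, 4.5), a distance of √(0.2² + 2.7²) ≈ 2.7.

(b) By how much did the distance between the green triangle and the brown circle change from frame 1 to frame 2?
+0.3

Distance in frame 1: 2.8. Distance in frame 2: 3.1.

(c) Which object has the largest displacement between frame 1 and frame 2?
the cyan cross

(moved 3.7; next 3.2)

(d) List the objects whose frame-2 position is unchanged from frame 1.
the purple triangle, the cyan triangle, the yellow star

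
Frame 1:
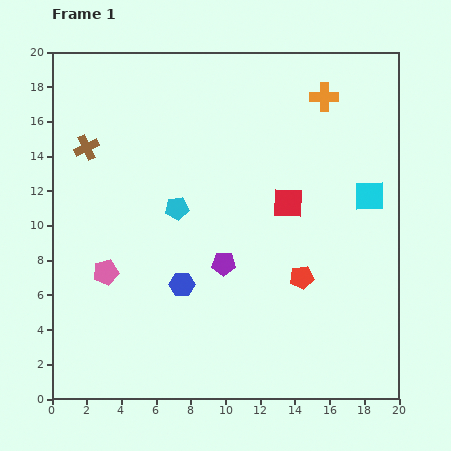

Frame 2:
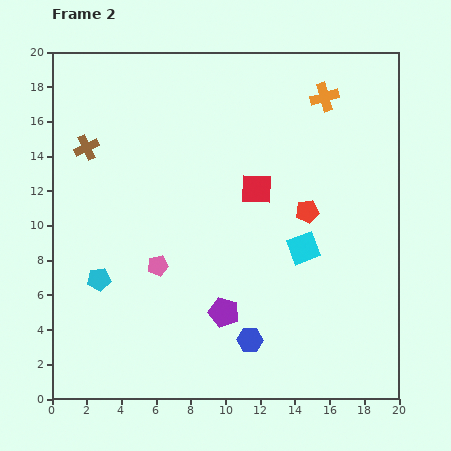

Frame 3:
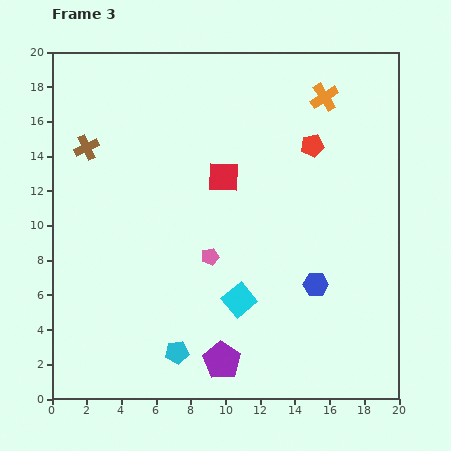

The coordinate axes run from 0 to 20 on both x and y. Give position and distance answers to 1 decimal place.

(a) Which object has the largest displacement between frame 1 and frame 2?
the cyan pentagon

(moved 6.1; next 5.0)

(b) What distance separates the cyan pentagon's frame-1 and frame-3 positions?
8.3

The cyan pentagon moved from (7.2, 11.0) to (7.2, 2.7), a distance of √(0.0² + 8.3²) ≈ 8.3.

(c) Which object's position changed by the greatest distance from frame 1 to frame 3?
the cyan square

(moved 9.6; next 8.3)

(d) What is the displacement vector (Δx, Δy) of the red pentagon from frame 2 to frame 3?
(0.3, 3.8)

The red pentagon was at (14.7, 10.8) in frame 2 and (15.0, 14.6) in frame 3.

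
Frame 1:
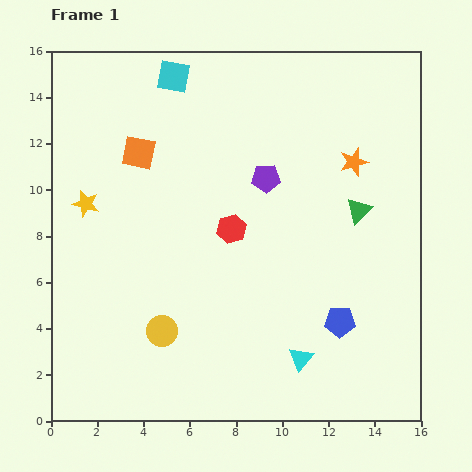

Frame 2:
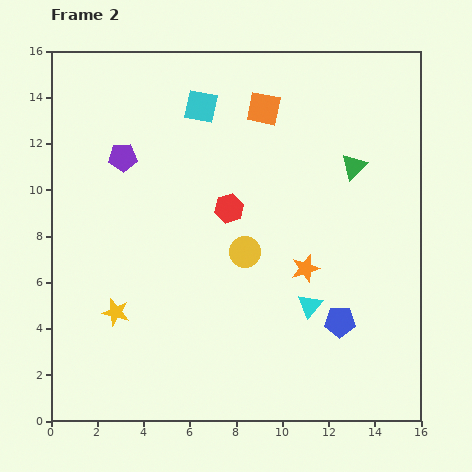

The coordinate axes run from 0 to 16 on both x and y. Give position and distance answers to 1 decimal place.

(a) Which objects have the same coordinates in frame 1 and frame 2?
the blue pentagon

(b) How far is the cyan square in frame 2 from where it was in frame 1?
1.8

The cyan square moved from (5.3, 14.9) to (6.5, 13.6), a distance of √(1.2² + 1.3²) ≈ 1.8.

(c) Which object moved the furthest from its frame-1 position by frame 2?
the purple pentagon

(moved 6.3; next 5.7)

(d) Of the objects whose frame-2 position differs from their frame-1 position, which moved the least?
the red hexagon

(moved 0.9)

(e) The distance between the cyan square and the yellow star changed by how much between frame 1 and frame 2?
+2.9

Distance in frame 1: 6.7. Distance in frame 2: 9.6.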